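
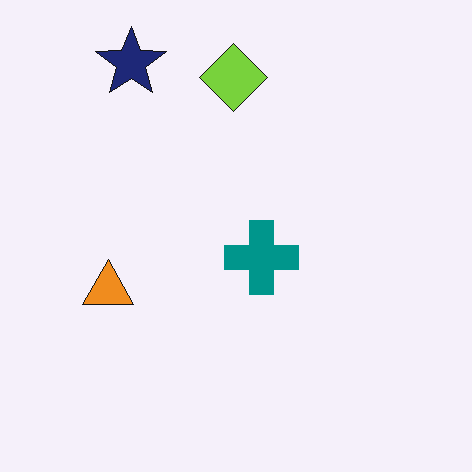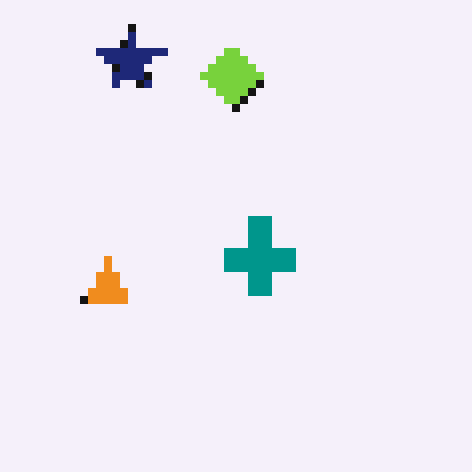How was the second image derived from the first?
This is the original image moderately pixelated.

Shapes are reduced to large square blocks; fine edges and outlines are lost — a downscale-then-upscale (mosaic) effect.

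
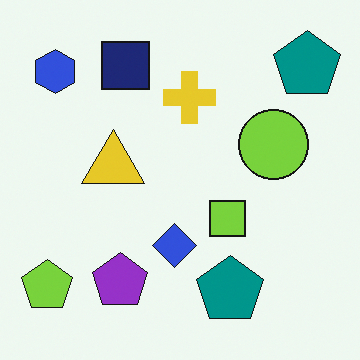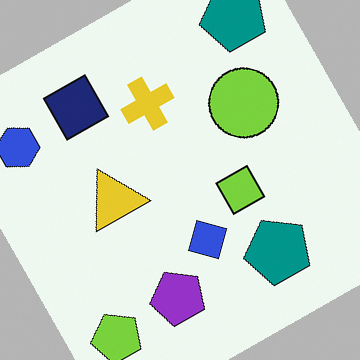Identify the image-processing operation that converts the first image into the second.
It was rotated counter-clockwise by a clearly visible amount.

Every shape is tilted by the same angle and the image corners show triangular fill wedges — a whole-image rotation by a non-right angle.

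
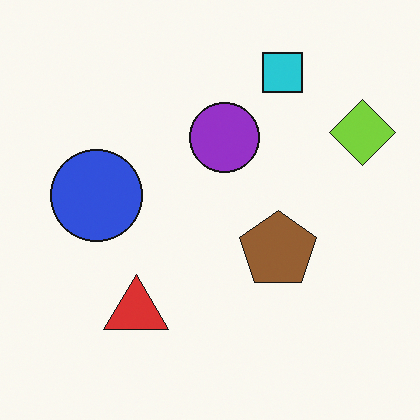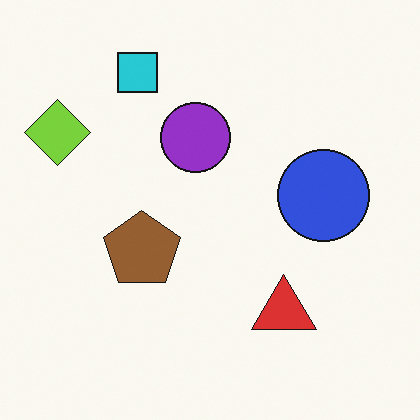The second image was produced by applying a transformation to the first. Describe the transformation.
The second image is the first flipped horizontally (left ↔ right).

The lime diamond is in the top-right of the first image and the top-left of the second — shapes on opposite sides of the vertical midline have swapped in a mirror flip.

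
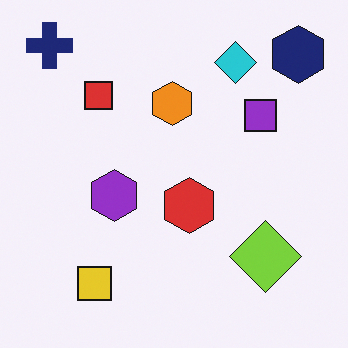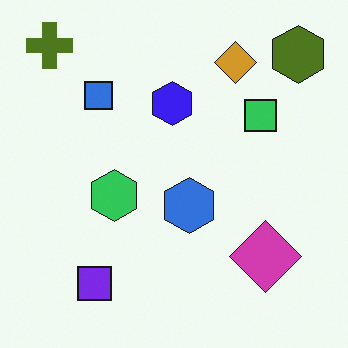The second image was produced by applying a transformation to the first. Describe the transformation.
Hue-shifted by a large amount.

Every shape's color has rotated by the same amount around the hue wheel — a uniform hue shift.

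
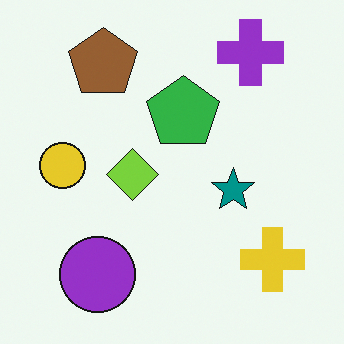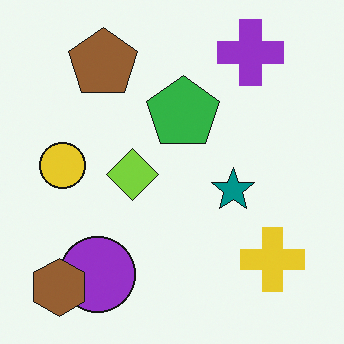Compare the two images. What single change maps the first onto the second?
This is the original image overlaid with an additional brown hexagon.

A brown hexagon appears in the second image that is absent from the first.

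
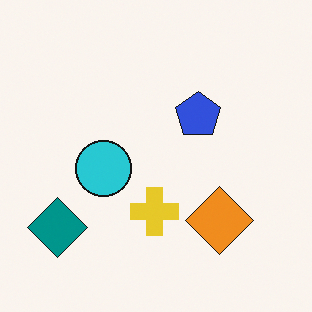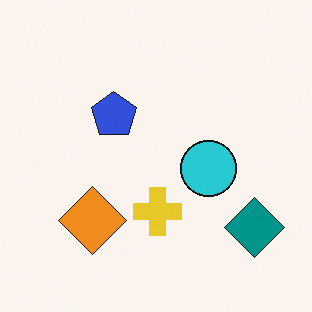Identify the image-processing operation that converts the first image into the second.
This is the original image flipped horizontally (left ↔ right).

The teal diamond is in the bottom-left of the first image and the bottom-right of the second — shapes on opposite sides of the vertical midline have swapped in a mirror flip.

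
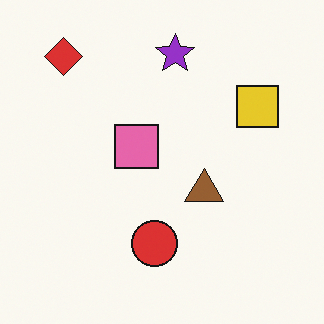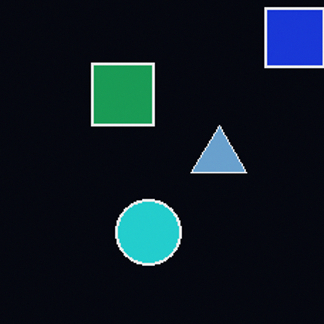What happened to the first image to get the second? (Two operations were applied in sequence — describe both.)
The transformation is: color-inverted (negative), then cropped to a modestly smaller region and rescaled.

The light background has become dark and every shape's color is its complement — a photographic negative. The visible shapes are larger and the field of view is narrower; shapes near the original edges may be partly or wholly outside the frame — a crop-and-rescale.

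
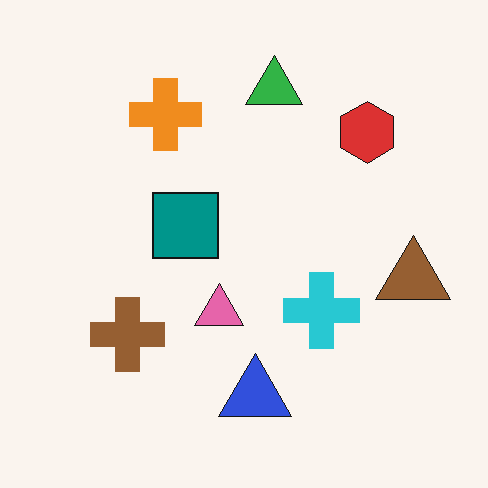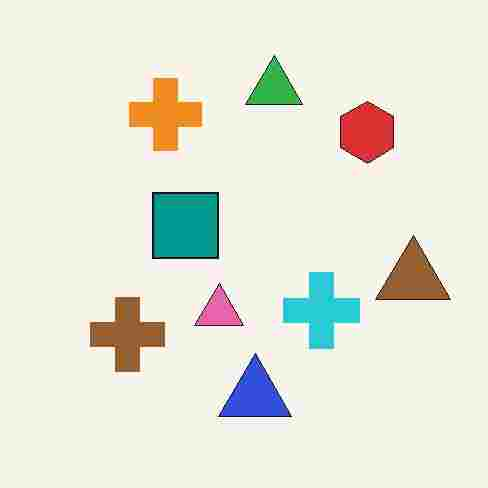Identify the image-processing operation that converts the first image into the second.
The second image is the first heavily JPEG-compressed with obvious blocking artifacts.

Blocky 8×8 compression artifacts appear around shape edges and the flat background shows ringing — characteristic JPEG degradation.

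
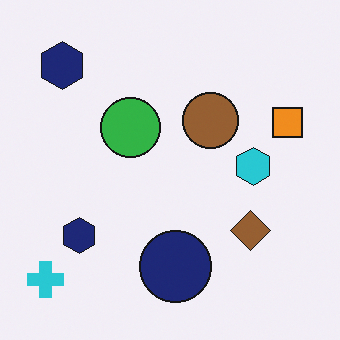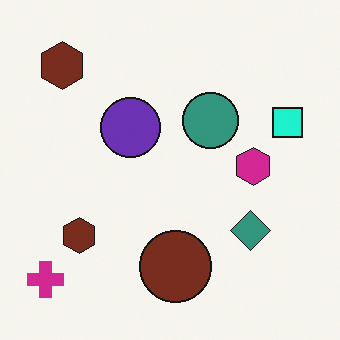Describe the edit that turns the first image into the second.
The second image is the first hue-shifted noticeably.

Every shape's color has rotated by the same amount around the hue wheel — a uniform hue shift.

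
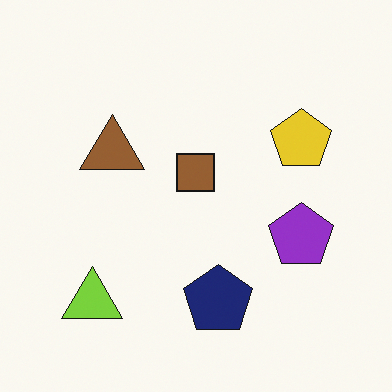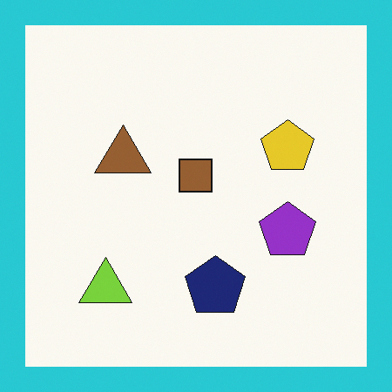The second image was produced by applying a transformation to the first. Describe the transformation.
It was framed with a cyan border.

A solid cyan frame runs around the edge of the second image, with the content slightly shrunk inside it.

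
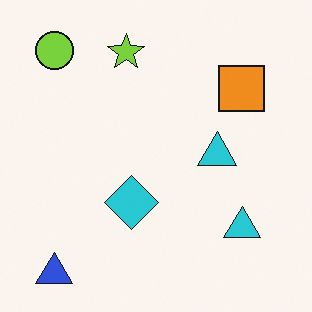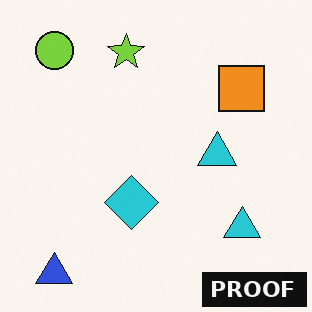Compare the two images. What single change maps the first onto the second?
This is the original image watermarked with the text "PROOF" in the lower-right corner.

A dark label reading "PROOF" appears in the lower-right corner.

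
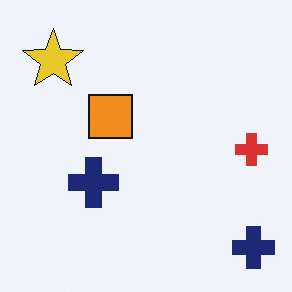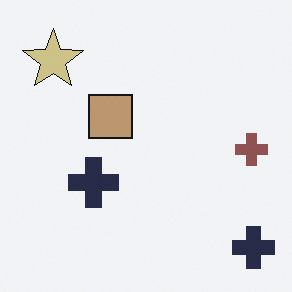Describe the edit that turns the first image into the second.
The second image is the first heavily desaturated.

All colors are more muted and greyish — a global saturation change.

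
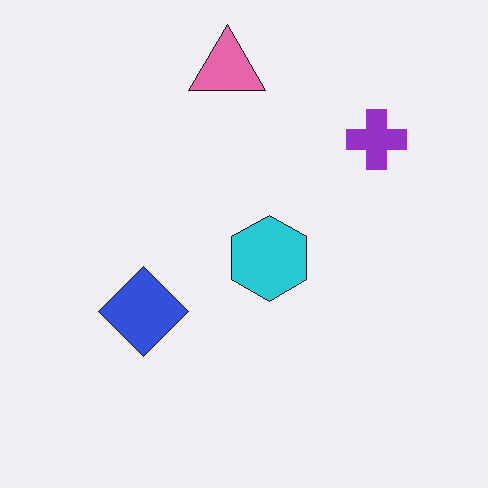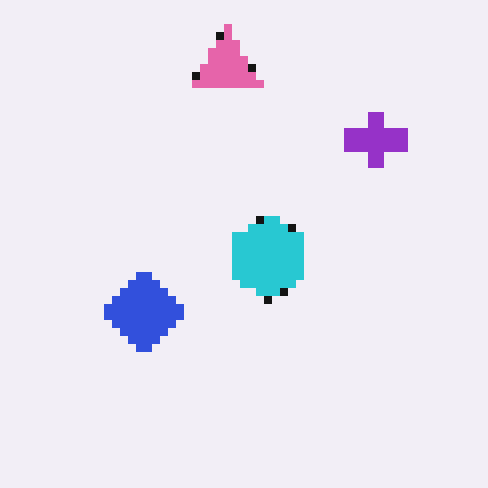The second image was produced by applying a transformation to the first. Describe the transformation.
This is the original image moderately pixelated.

Shapes are reduced to large square blocks; fine edges and outlines are lost — a downscale-then-upscale (mosaic) effect.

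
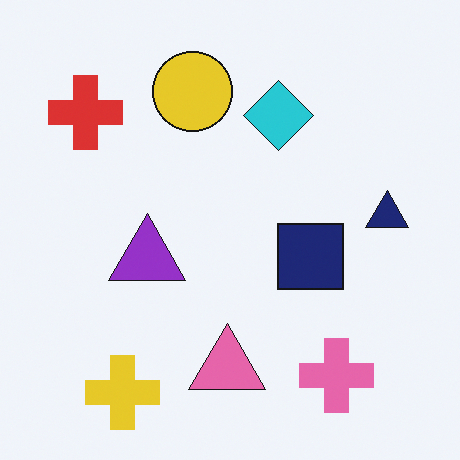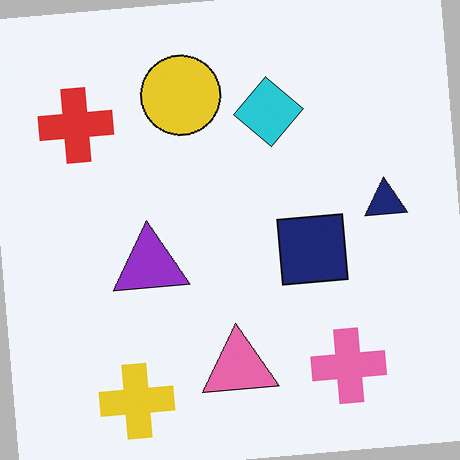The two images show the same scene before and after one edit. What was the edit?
The transformation is: rotated counter-clockwise by a few degrees.

Every shape is tilted by the same angle and the image corners show triangular fill wedges — a whole-image rotation by a non-right angle.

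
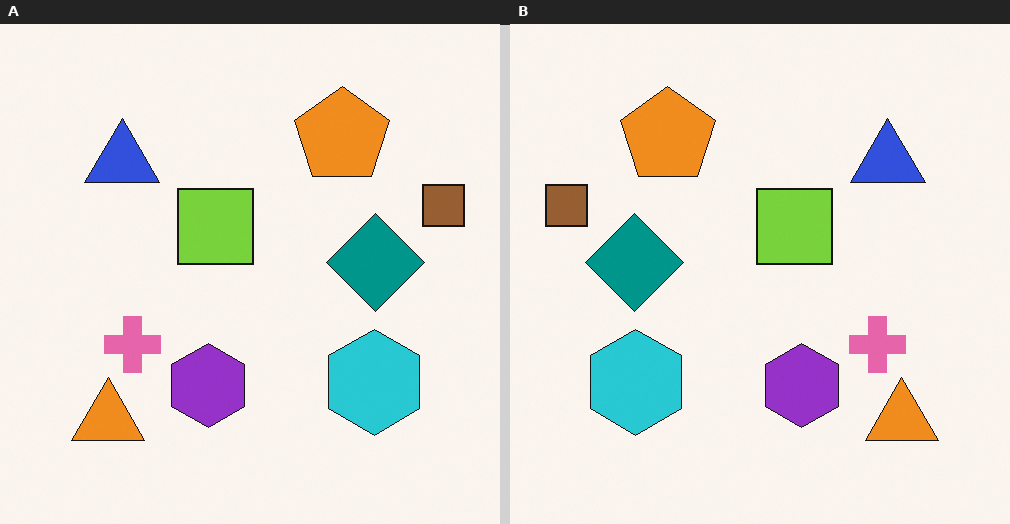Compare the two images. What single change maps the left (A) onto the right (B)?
Flipped horizontally (left ↔ right).

The brown square is in the right of the left (A) image and the left of the right (B) — shapes on opposite sides of the vertical midline have swapped in a mirror flip.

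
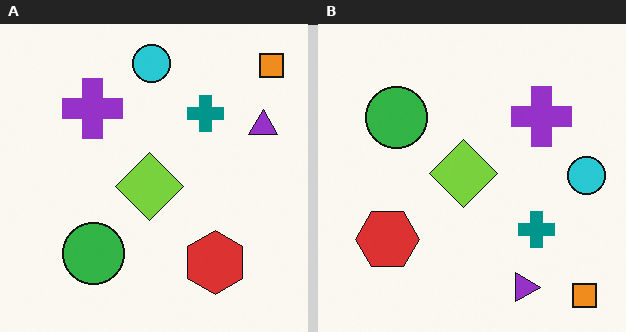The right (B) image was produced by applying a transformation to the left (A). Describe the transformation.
It was rotated 90° clockwise.

The orange square sits in the top-right of the left (A) image and the bottom-right of the right (B) — consistent with a whole-image 90° clockwise rotation.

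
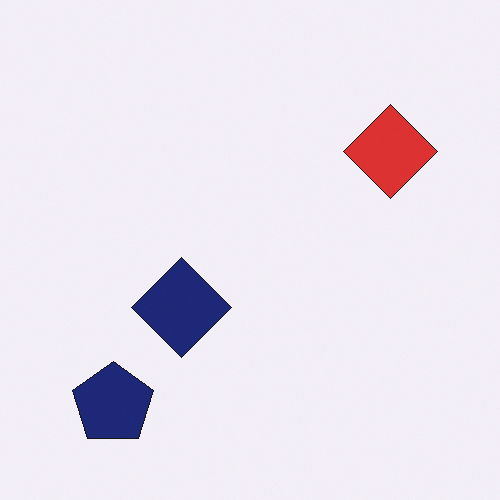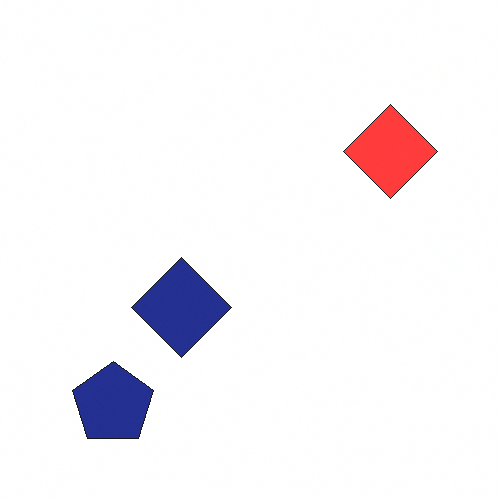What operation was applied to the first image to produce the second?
This is the original image brightened a little.

Every pixel — background and shapes alike — is uniformly brightened.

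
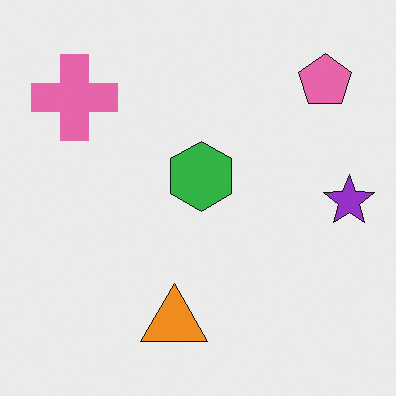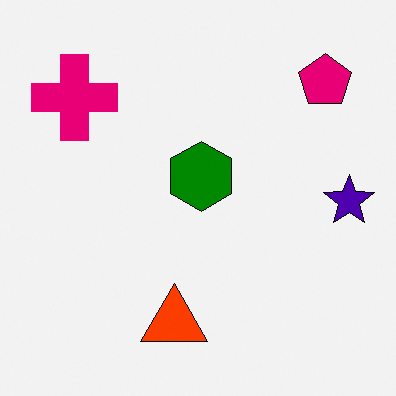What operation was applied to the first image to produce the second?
This is the original image boosted in contrast.

Tones are pushed away from mid-grey across the whole image — a global contrast change.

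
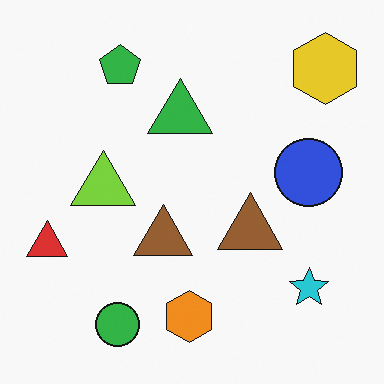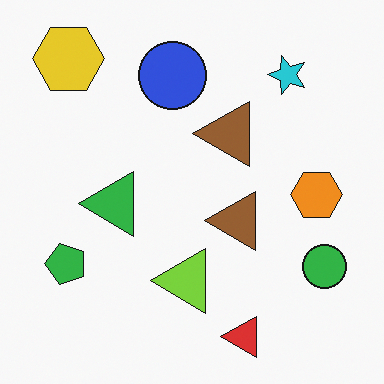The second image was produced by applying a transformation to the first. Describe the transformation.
This is the original image rotated 90° counter-clockwise.

The yellow hexagon sits in the top-right of the first image and the top-left of the second — consistent with a whole-image 90° counter-clockwise rotation.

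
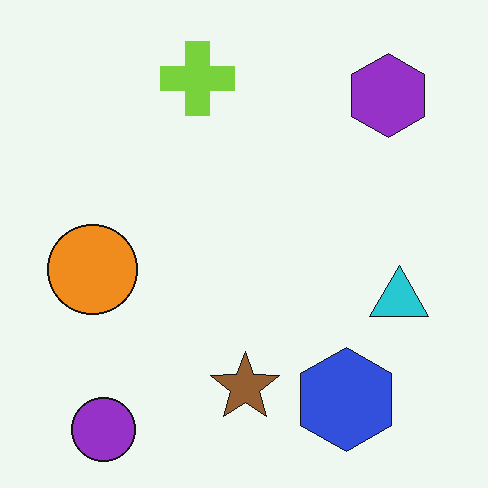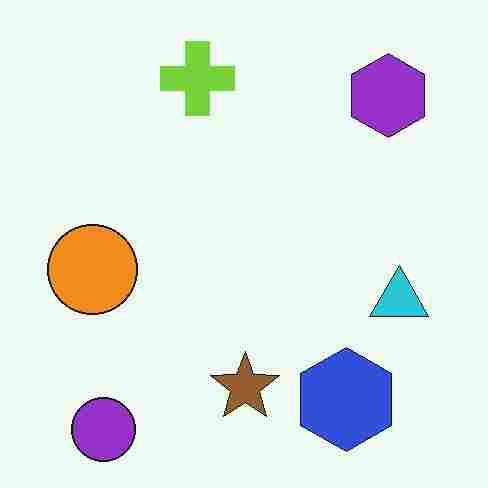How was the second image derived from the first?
The second image is the first heavily JPEG-compressed with obvious blocking artifacts.

Blocky 8×8 compression artifacts appear around shape edges and the flat background shows ringing — characteristic JPEG degradation.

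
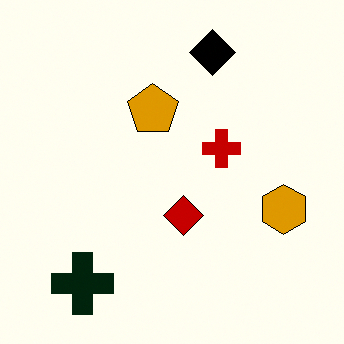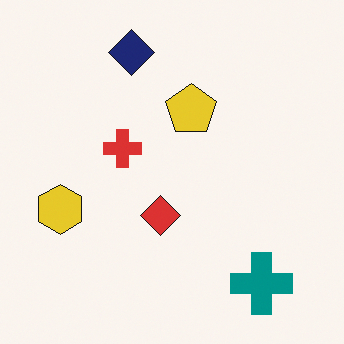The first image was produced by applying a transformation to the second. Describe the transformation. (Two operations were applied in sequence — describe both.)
The image was flipped horizontally (left ↔ right), then given much higher contrast.

The yellow hexagon is in the left of the second image and the right of the first — shapes on opposite sides of the vertical midline have swapped in a mirror flip. Tones are pushed away from mid-grey across the whole image — a global contrast change.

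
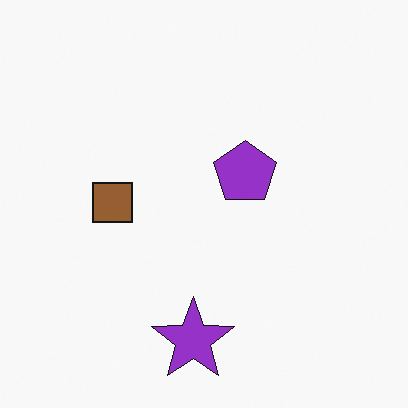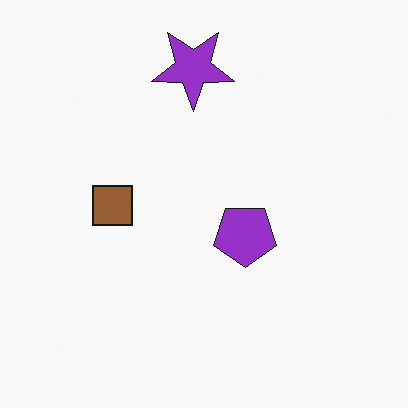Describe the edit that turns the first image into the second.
It was flipped vertically (top ↔ bottom).

The purple star is in the bottom of the first image and the top of the second — shapes on opposite sides of the horizontal midline have swapped in a mirror flip.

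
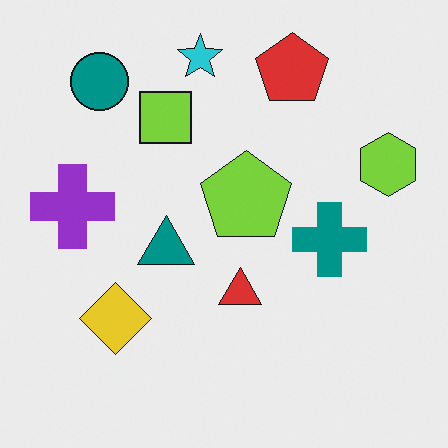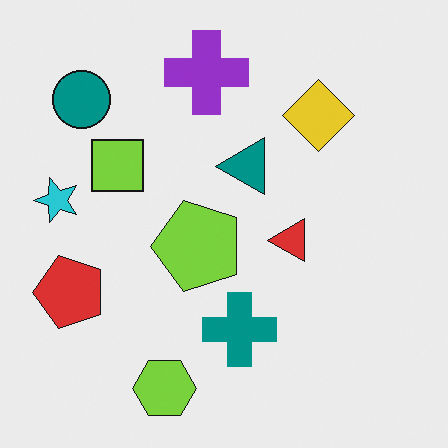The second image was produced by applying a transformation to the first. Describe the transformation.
The transformation is: transposed (reflected across the top-left ↔ bottom-right diagonal).

Shapes have swapped their row and column positions — what was in the top-right is now in the bottom-left — a diagonal reflection.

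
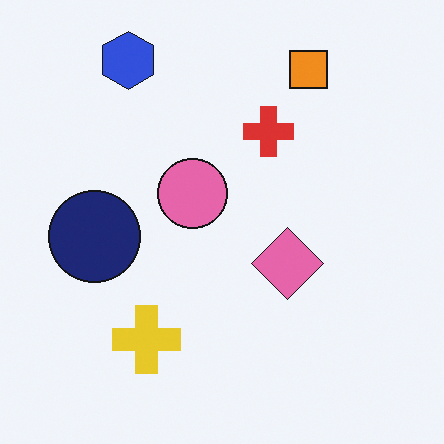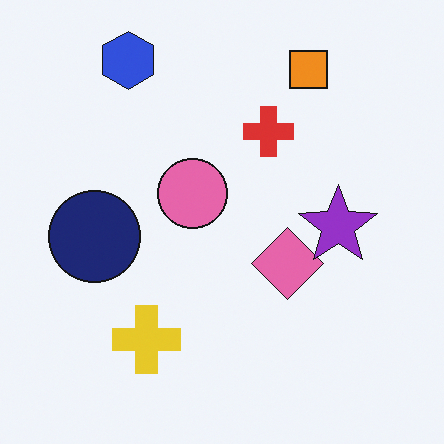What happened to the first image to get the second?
The second image is the first overlaid with an additional purple star.

A purple star appears in the second image that is absent from the first.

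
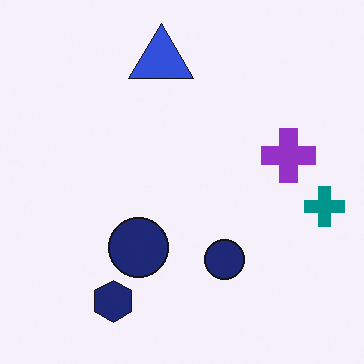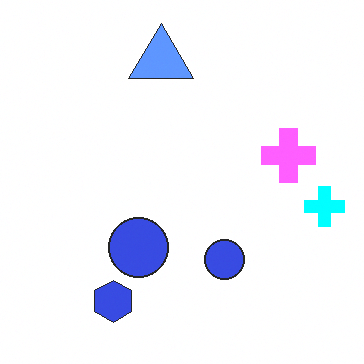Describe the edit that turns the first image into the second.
The second image is the first noticeably brightened.

Every pixel — background and shapes alike — is uniformly brightened.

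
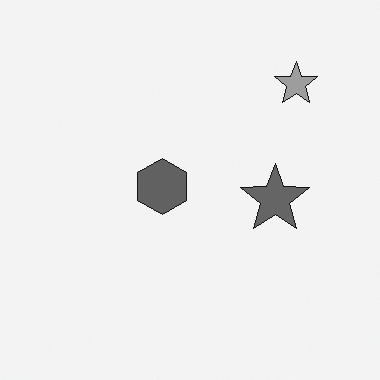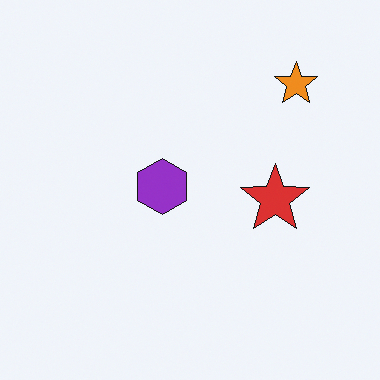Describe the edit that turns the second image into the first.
The first image is the second converted to grayscale.

All color is removed — every shape is now a shade of grey.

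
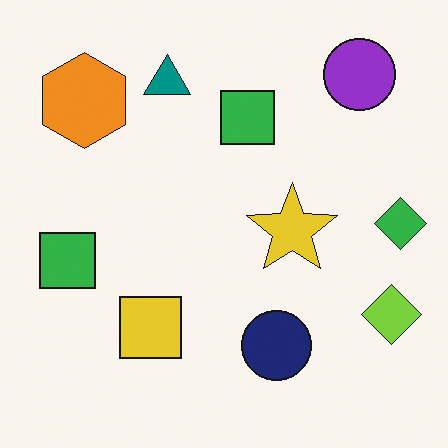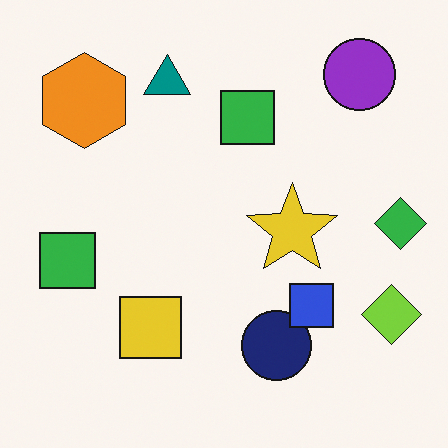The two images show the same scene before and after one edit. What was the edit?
The transformation is: overlaid with an additional blue square.

A blue square appears in the second image that is absent from the first.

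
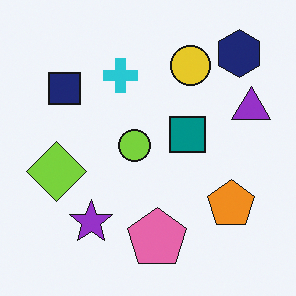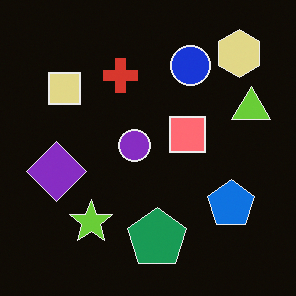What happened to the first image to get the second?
Color-inverted (negative).

The light background has become dark and every shape's color is its complement — a photographic negative.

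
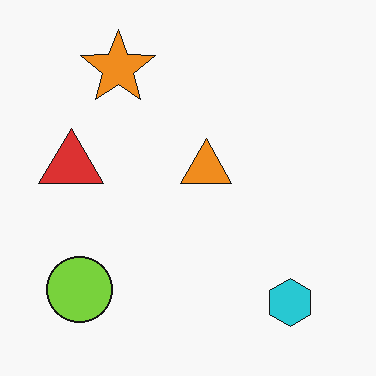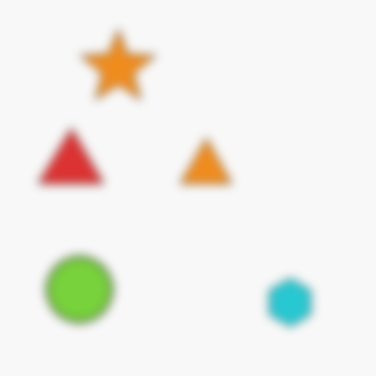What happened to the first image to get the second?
The second image is the first noticeably gaussian-blurred.

Shape edges and outlines are uniformly softened across the whole image.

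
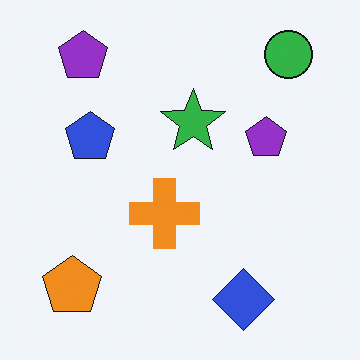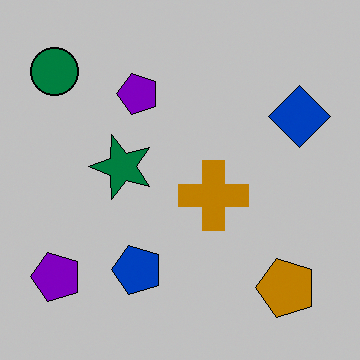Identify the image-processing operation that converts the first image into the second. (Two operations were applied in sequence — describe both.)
This is the original image rotated 90° counter-clockwise, then heavily posterized to just a handful of flat colors.

The green circle sits in the top-right of the first image and the top-left of the second — consistent with a whole-image 90° counter-clockwise rotation. Each flat color has snapped to a coarser quantized level — most visibly, the near-white background has dropped to a flat grey.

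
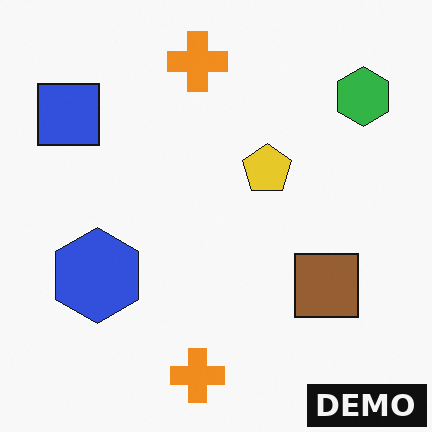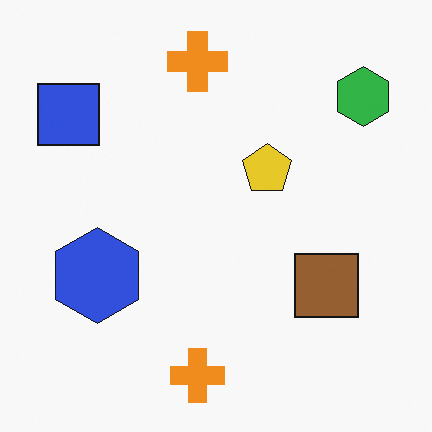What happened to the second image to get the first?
The transformation is: watermarked with the text "DEMO" in the lower-right corner.

A dark label reading "DEMO" appears in the lower-right corner.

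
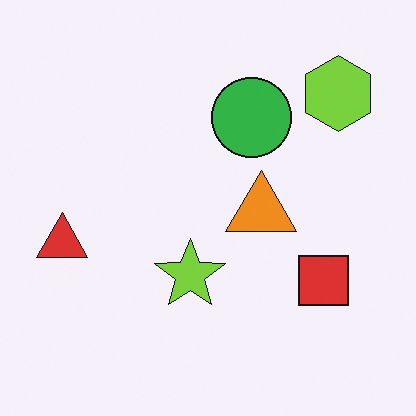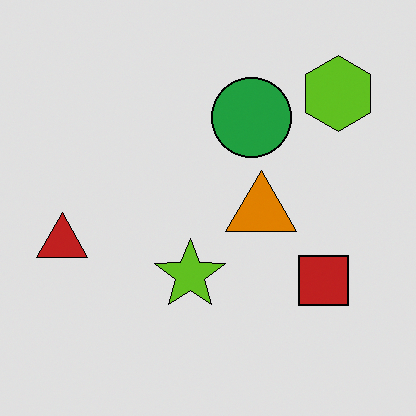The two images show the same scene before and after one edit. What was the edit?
The second image is the first posterized to a reduced palette.

Each flat color has snapped to a coarser quantized level — most visibly, the near-white background has dropped to a flat grey.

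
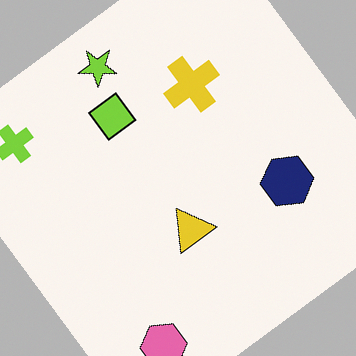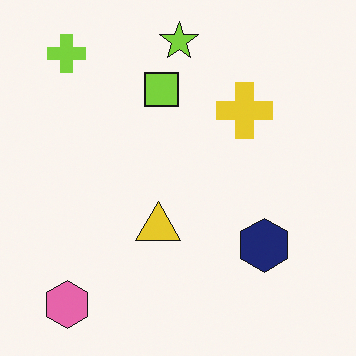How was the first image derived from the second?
Rotated counter-clockwise by a large amount — several tens of degrees.

Every shape is tilted by the same angle and the image corners show triangular fill wedges — a whole-image rotation by a non-right angle.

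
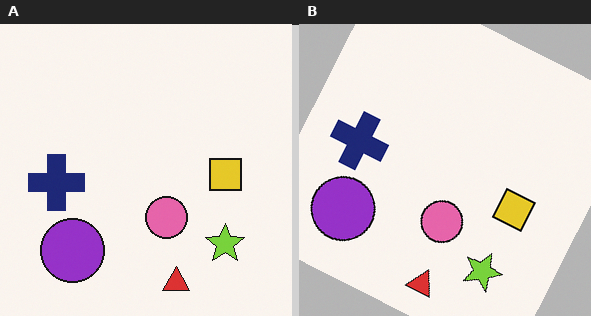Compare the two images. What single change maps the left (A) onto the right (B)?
The transformation is: rotated clockwise by a moderate amount.

Every shape is tilted by the same angle and the image corners show triangular fill wedges — a whole-image rotation by a non-right angle.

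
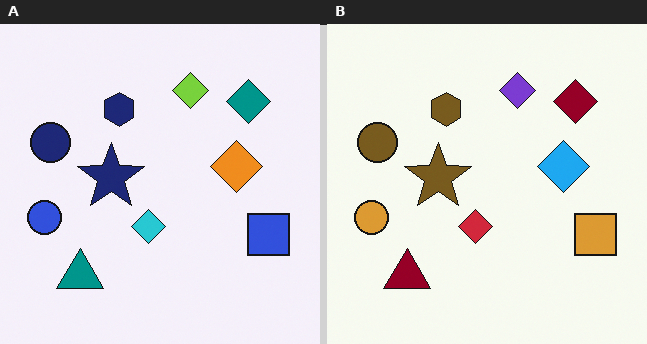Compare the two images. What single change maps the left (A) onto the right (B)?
The image was hue-shifted by a large amount.

Every shape's color has rotated by the same amount around the hue wheel — a uniform hue shift.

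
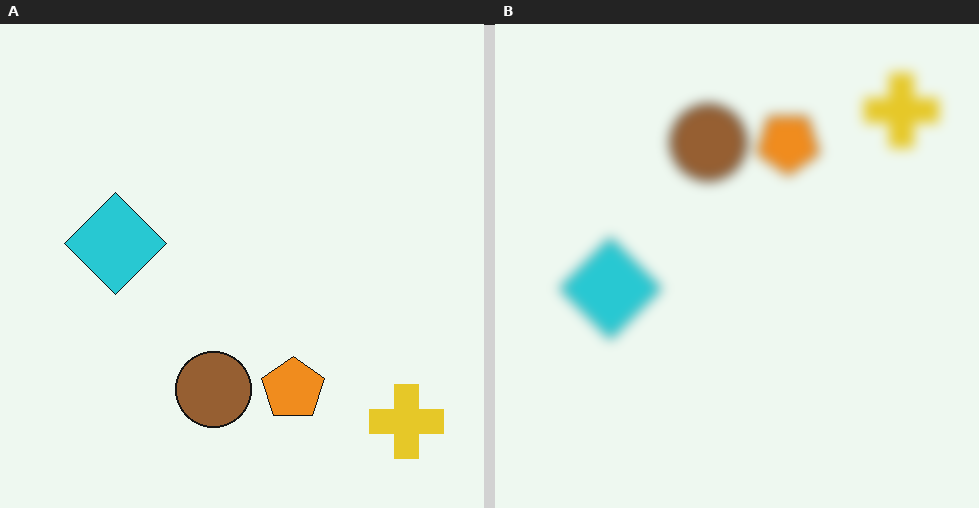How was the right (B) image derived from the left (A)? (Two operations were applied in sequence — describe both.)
The right (B) image is the left (A) flipped vertically (top ↔ bottom), then strongly gaussian-blurred.

The yellow cross is in the bottom-right of the left (A) image and the top-right of the right (B) — shapes on opposite sides of the horizontal midline have swapped in a mirror flip. Shape edges and outlines are uniformly softened across the whole image.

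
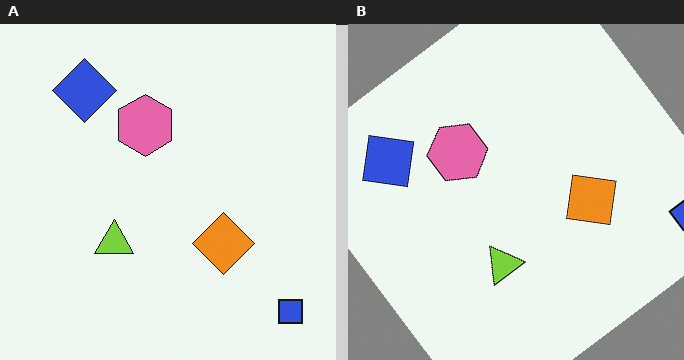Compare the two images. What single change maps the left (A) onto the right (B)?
The image was rotated counter-clockwise by a large amount — several tens of degrees.

Every shape is tilted by the same angle and the image corners show triangular fill wedges — a whole-image rotation by a non-right angle.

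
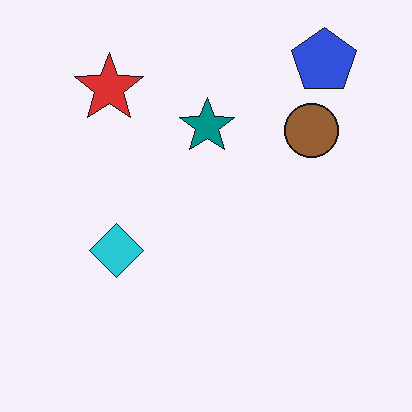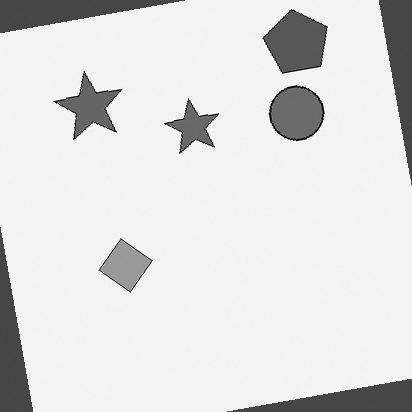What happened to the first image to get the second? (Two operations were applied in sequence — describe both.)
It was converted to grayscale, then rotated counter-clockwise by a few degrees.

All color is removed — every shape is now a shade of grey. Every shape is tilted by the same angle and the image corners show triangular fill wedges — a whole-image rotation by a non-right angle.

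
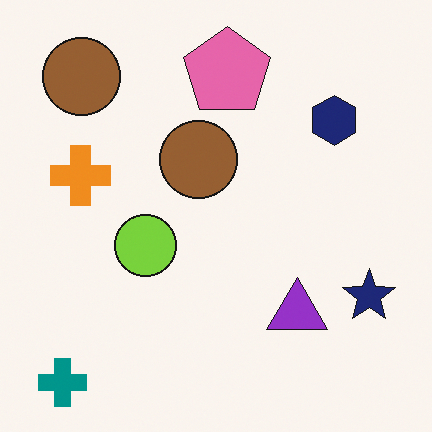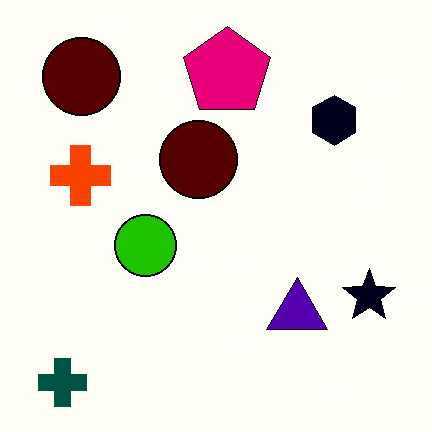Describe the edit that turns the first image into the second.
Given much higher contrast.

Tones are pushed away from mid-grey across the whole image — a global contrast change.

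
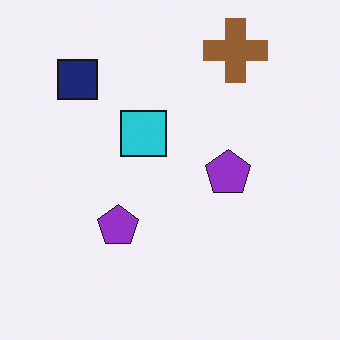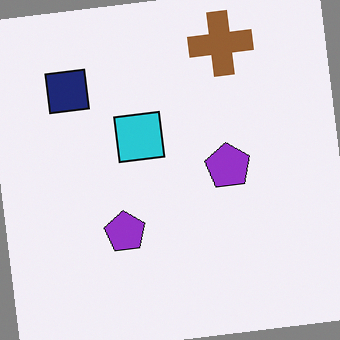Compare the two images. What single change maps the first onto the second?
The image was rotated counter-clockwise by a small amount.

Every shape is tilted by the same angle and the image corners show triangular fill wedges — a whole-image rotation by a non-right angle.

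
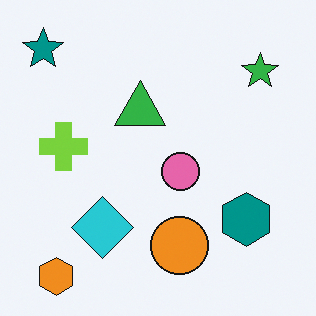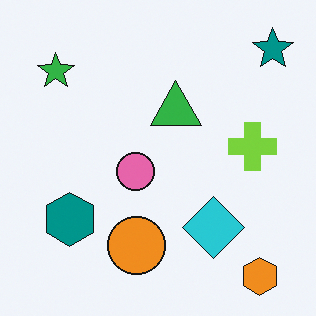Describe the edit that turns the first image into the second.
The image was flipped horizontally (left ↔ right).

The teal star is in the top-left of the first image and the top-right of the second — shapes on opposite sides of the vertical midline have swapped in a mirror flip.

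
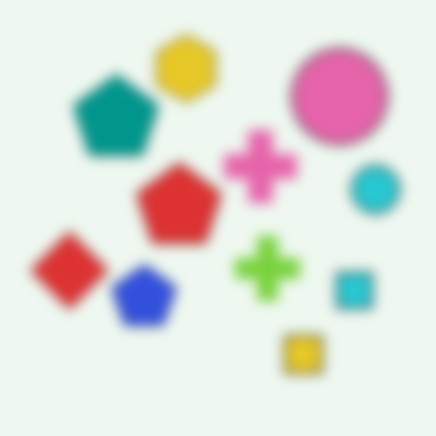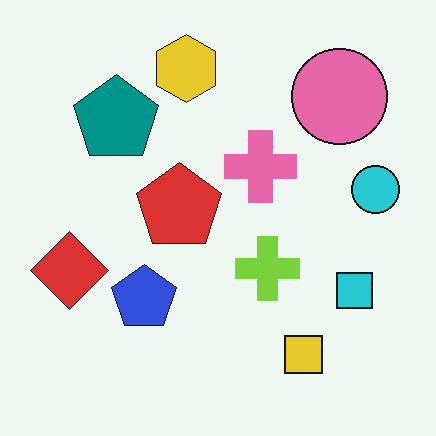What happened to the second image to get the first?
It was heavily blurred.

Shape edges and outlines are uniformly softened across the whole image.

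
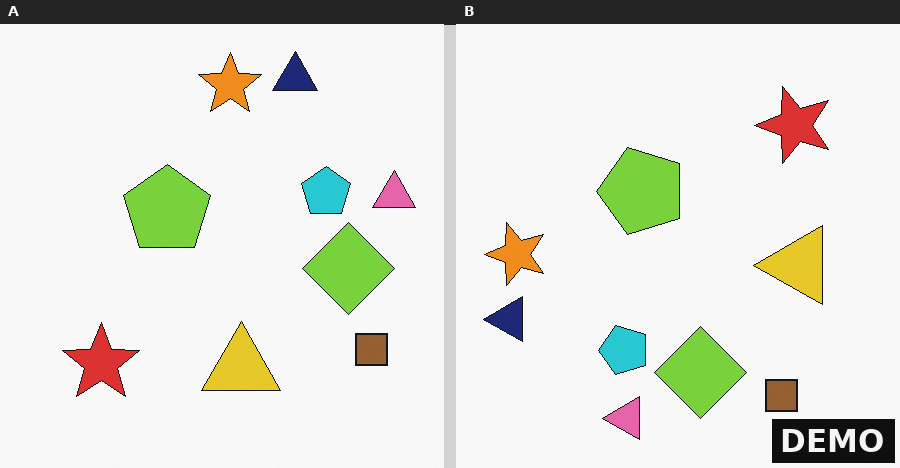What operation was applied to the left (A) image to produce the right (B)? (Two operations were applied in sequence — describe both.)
The right (B) image is the left (A) transposed (reflected across the top-left ↔ bottom-right diagonal), then watermarked with the text "DEMO" in the lower-right corner.

Shapes have swapped their row and column positions — what was in the top-right is now in the bottom-left — a diagonal reflection. A dark label reading "DEMO" appears in the lower-right corner.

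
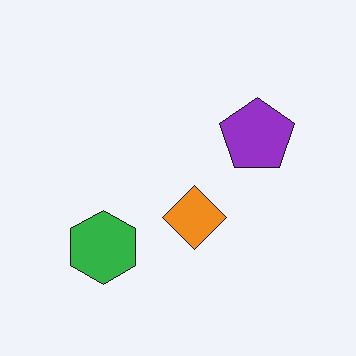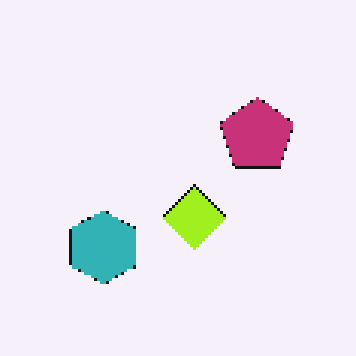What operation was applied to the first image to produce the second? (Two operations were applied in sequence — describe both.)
The second image is the first hue-shifted slightly, then lightly pixelated (a mild mosaic effect).

Every shape's color has rotated by the same amount around the hue wheel — a uniform hue shift. Shapes are reduced to large square blocks; fine edges and outlines are lost — a downscale-then-upscale (mosaic) effect.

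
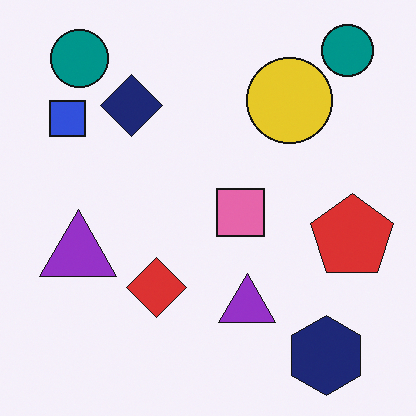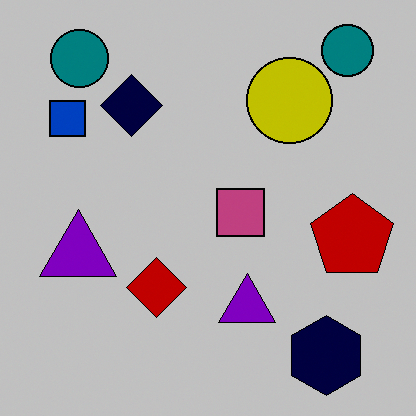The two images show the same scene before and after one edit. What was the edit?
The transformation is: heavily posterized to just a handful of flat colors.

Each flat color has snapped to a coarser quantized level — most visibly, the near-white background has dropped to a flat grey.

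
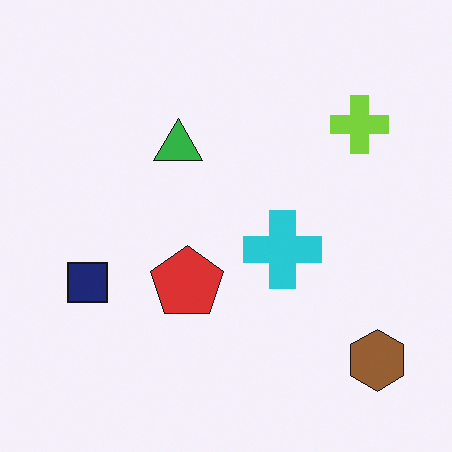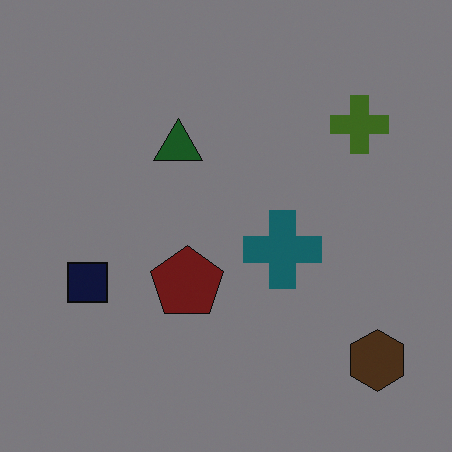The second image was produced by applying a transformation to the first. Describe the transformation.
The image was noticeably darkened.

Every pixel — background and shapes alike — is uniformly darkened.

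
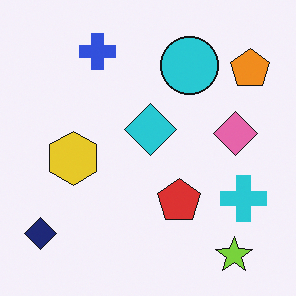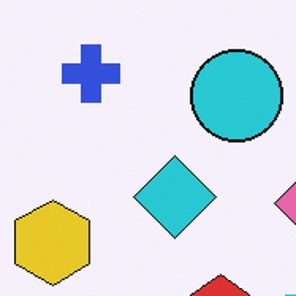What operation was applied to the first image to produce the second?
It was cropped to a modestly smaller region and rescaled.

The visible shapes are larger and the field of view is narrower; shapes near the original edges may be partly or wholly outside the frame — a crop-and-rescale.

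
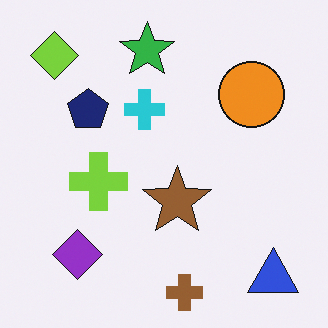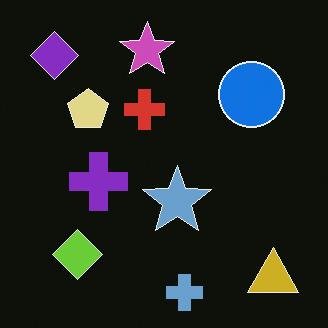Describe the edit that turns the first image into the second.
It was color-inverted (negative).

The light background has become dark and every shape's color is its complement — a photographic negative.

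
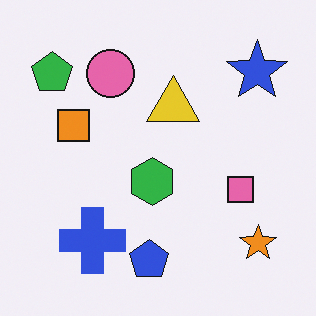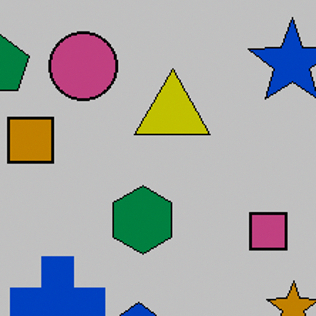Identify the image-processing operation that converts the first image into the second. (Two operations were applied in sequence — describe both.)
This is the original image aggressively posterized, then cropped to a modestly smaller region and rescaled.

Each flat color has snapped to a coarser quantized level — most visibly, the near-white background has dropped to a flat grey. The visible shapes are larger and the field of view is narrower; shapes near the original edges may be partly or wholly outside the frame — a crop-and-rescale.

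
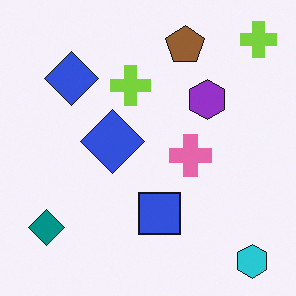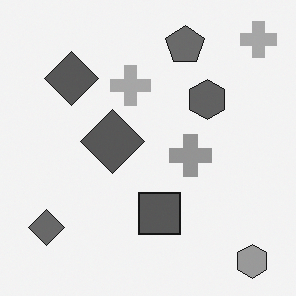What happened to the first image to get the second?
It was converted to grayscale.

All color is removed — every shape is now a shade of grey.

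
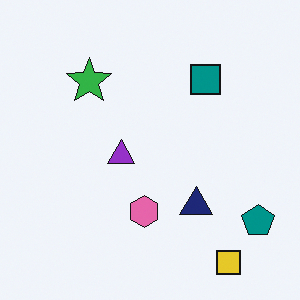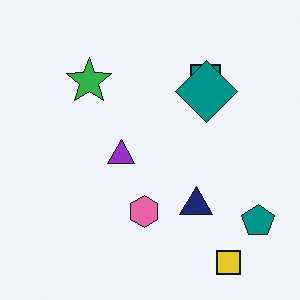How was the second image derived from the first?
The second image is the first overlaid with an additional teal diamond.

A teal diamond appears in the second image that is absent from the first.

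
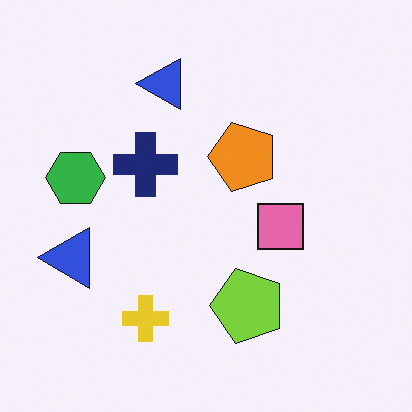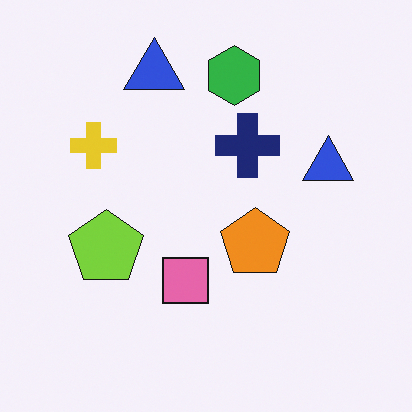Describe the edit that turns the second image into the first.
The image was rotated 90° counter-clockwise.

The green hexagon sits in the top of the second image and the left of the first — consistent with a whole-image 90° counter-clockwise rotation.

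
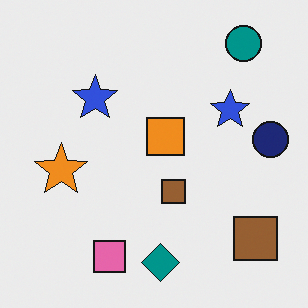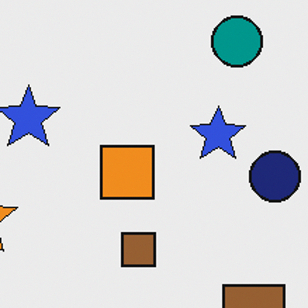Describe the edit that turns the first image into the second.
The transformation is: cropped slightly and scaled back up.

The visible shapes are larger and the field of view is narrower; shapes near the original edges may be partly or wholly outside the frame — a crop-and-rescale.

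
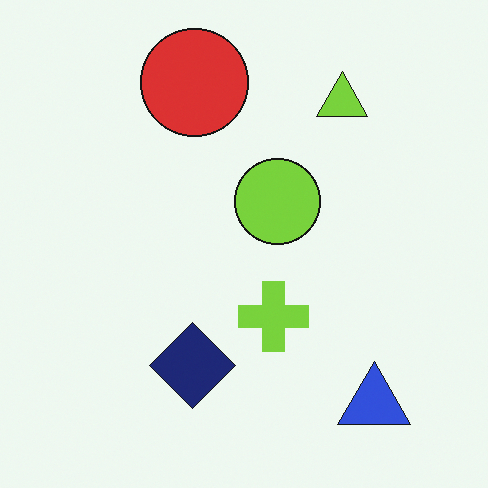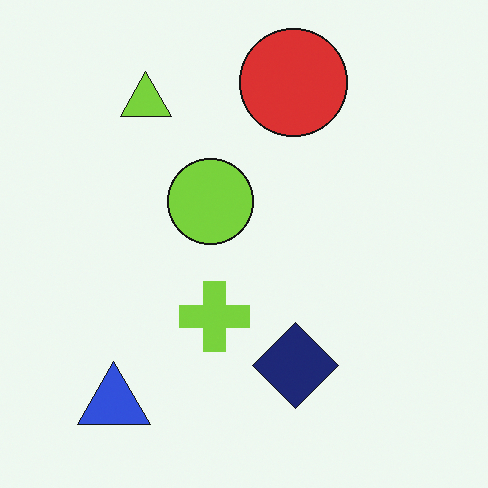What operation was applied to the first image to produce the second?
This is the original image flipped horizontally (left ↔ right).

The blue triangle is in the bottom-right of the first image and the bottom-left of the second — shapes on opposite sides of the vertical midline have swapped in a mirror flip.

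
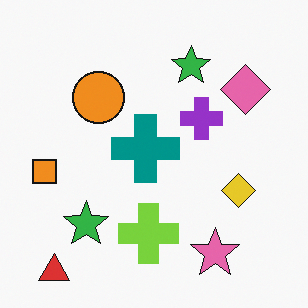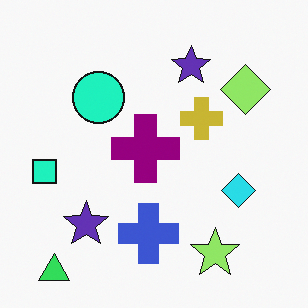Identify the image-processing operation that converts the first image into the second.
The image was hue-shifted through roughly a third of the color wheel.

Every shape's color has rotated by the same amount around the hue wheel — a uniform hue shift.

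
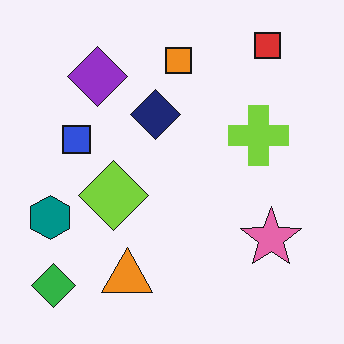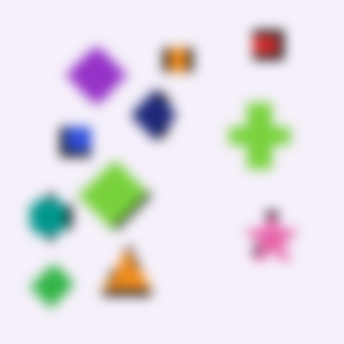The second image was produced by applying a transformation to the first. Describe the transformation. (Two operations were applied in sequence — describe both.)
The second image is the first pixelated into visible square blocks, then heavily blurred.

Shapes are reduced to large square blocks; fine edges and outlines are lost — a downscale-then-upscale (mosaic) effect. Shape edges and outlines are uniformly softened across the whole image.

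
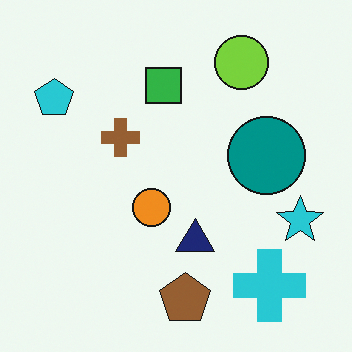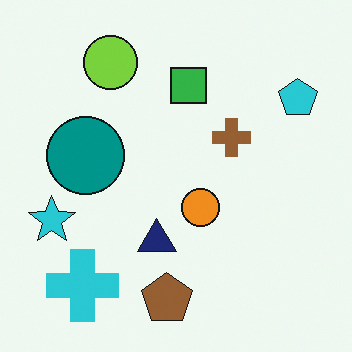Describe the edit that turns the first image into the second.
The image was flipped horizontally (left ↔ right).

The cyan star is in the right of the first image and the left of the second — shapes on opposite sides of the vertical midline have swapped in a mirror flip.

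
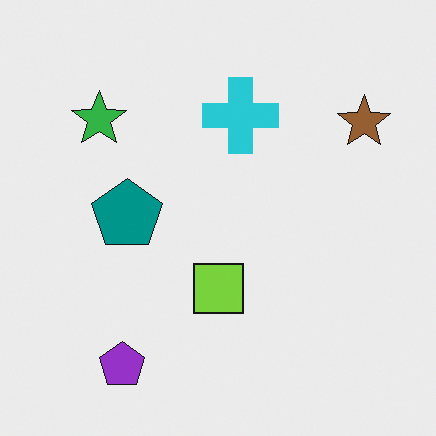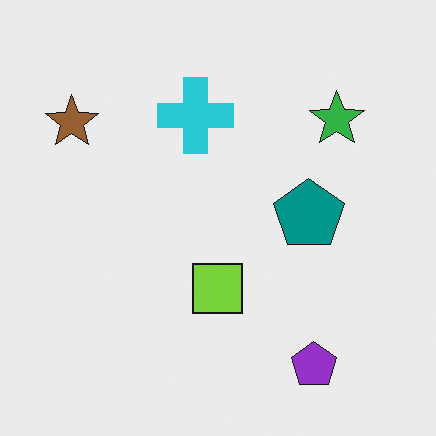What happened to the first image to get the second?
This is the original image flipped horizontally (left ↔ right).

The brown star is in the top-right of the first image and the top-left of the second — shapes on opposite sides of the vertical midline have swapped in a mirror flip.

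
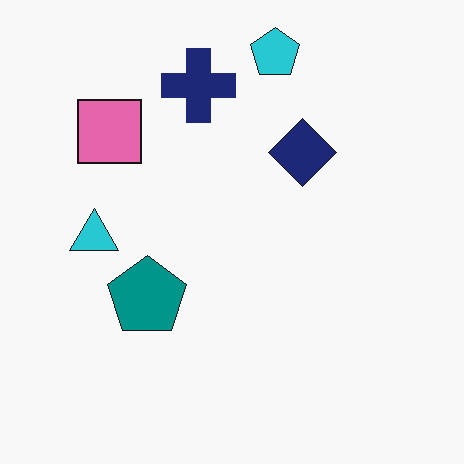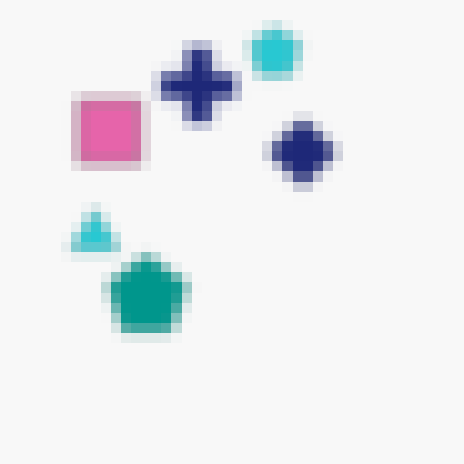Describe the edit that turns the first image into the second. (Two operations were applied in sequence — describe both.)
The transformation is: heavily blurred, then heavily pixelated into large blocks.

Shape edges and outlines are uniformly softened across the whole image. Shapes are reduced to large square blocks; fine edges and outlines are lost — a downscale-then-upscale (mosaic) effect.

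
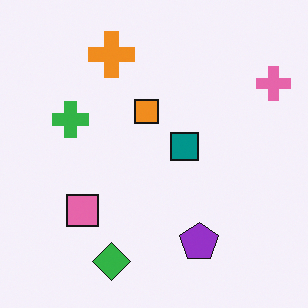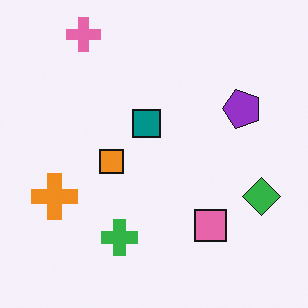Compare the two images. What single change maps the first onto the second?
The image was rotated 90° counter-clockwise.

The pink cross sits in the top-right of the first image and the top-left of the second — consistent with a whole-image 90° counter-clockwise rotation.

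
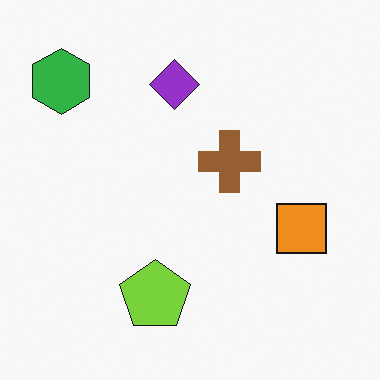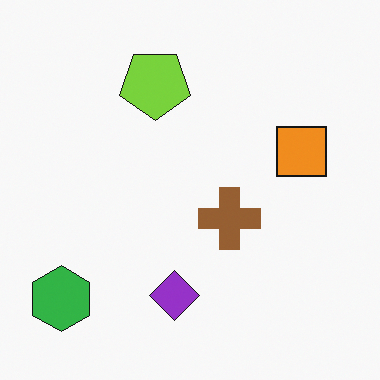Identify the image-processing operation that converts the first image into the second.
It was flipped vertically (top ↔ bottom).

The green hexagon is in the top-left of the first image and the bottom-left of the second — shapes on opposite sides of the horizontal midline have swapped in a mirror flip.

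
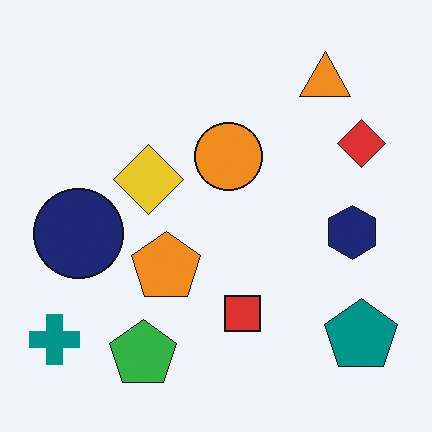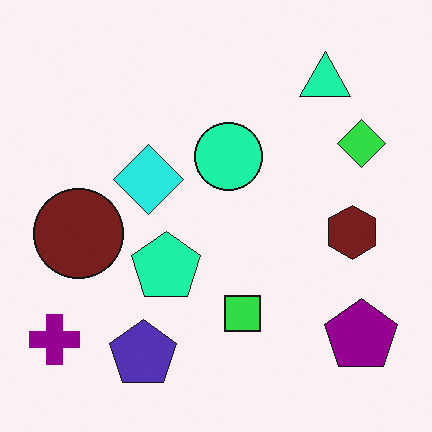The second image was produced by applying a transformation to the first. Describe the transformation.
The second image is the first hue-shifted through roughly a third of the color wheel.

Every shape's color has rotated by the same amount around the hue wheel — a uniform hue shift.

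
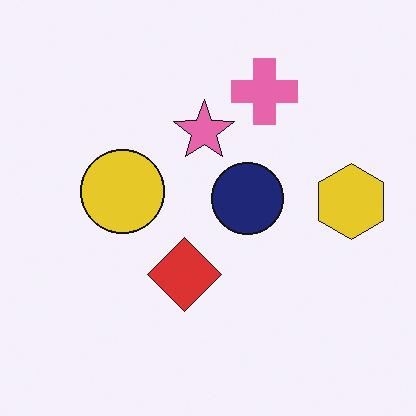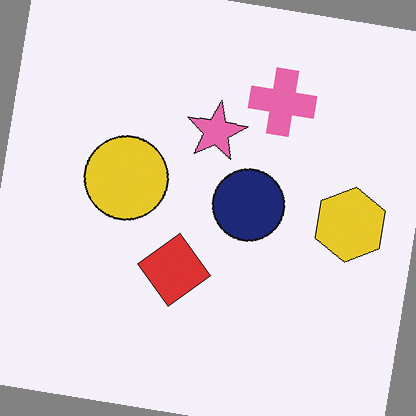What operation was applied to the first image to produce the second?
It was rotated clockwise by a small amount.

Every shape is tilted by the same angle and the image corners show triangular fill wedges — a whole-image rotation by a non-right angle.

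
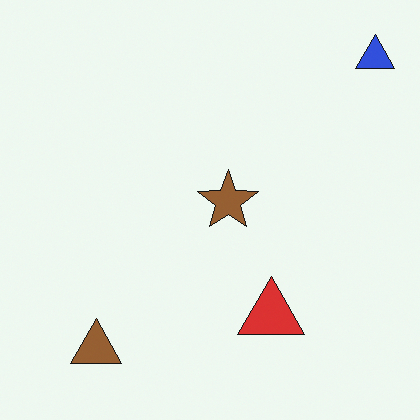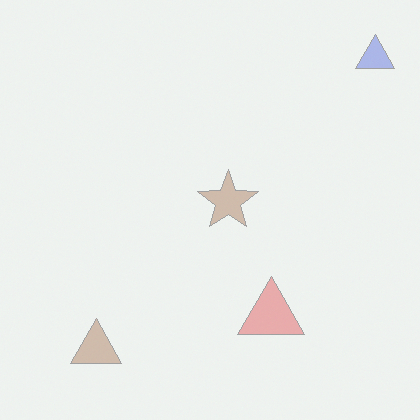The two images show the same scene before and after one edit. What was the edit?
This is the original image given much lower contrast.

Tones are pushed toward mid-grey across the whole image — a global contrast change.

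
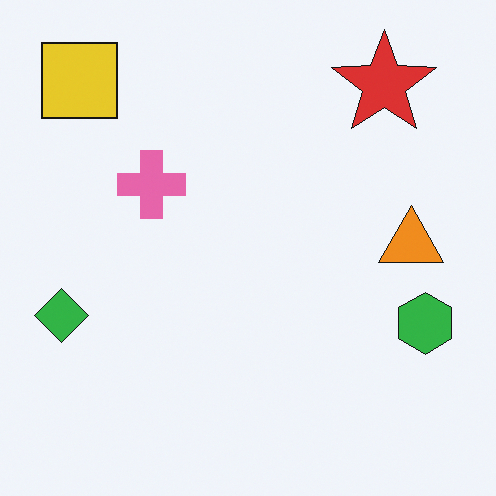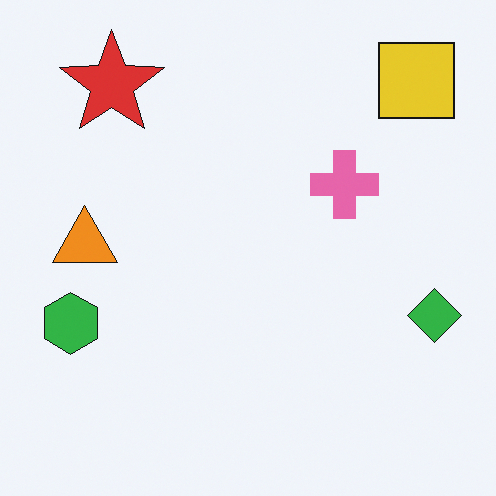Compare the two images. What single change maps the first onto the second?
The second image is the first flipped horizontally (left ↔ right).

The green diamond is in the left of the first image and the right of the second — shapes on opposite sides of the vertical midline have swapped in a mirror flip.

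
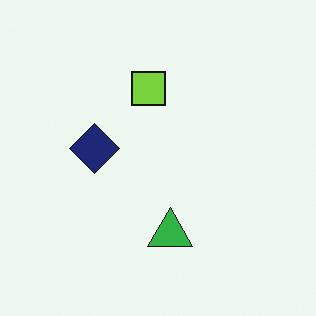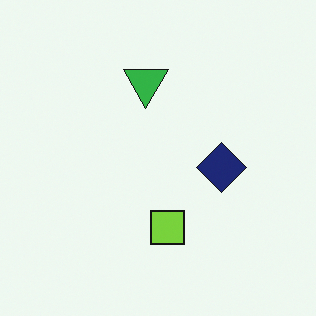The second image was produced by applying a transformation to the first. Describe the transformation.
It was rotated 180°.

The green triangle sits in the bottom of the first image and the top of the second — consistent with a whole-image 180° rotation.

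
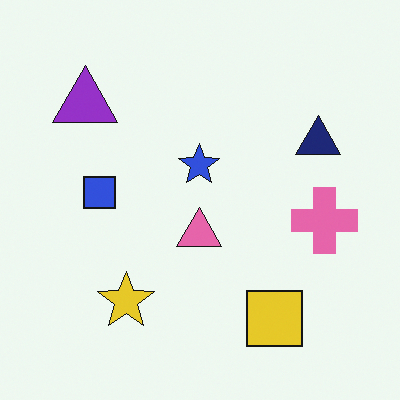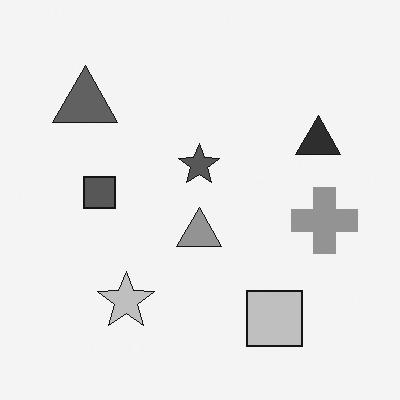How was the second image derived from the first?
Converted to grayscale.

All color is removed — every shape is now a shade of grey.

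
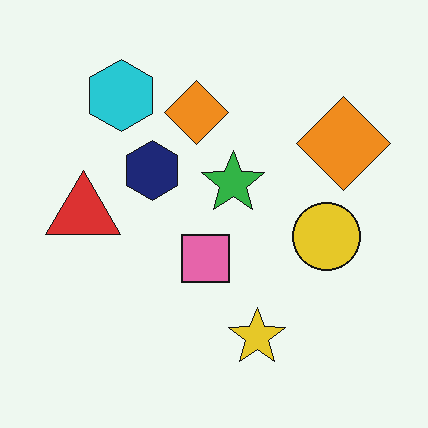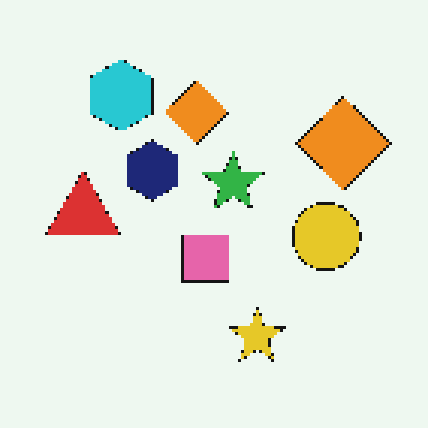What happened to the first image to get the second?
The image was lightly pixelated (a mild mosaic effect).

Shapes are reduced to large square blocks; fine edges and outlines are lost — a downscale-then-upscale (mosaic) effect.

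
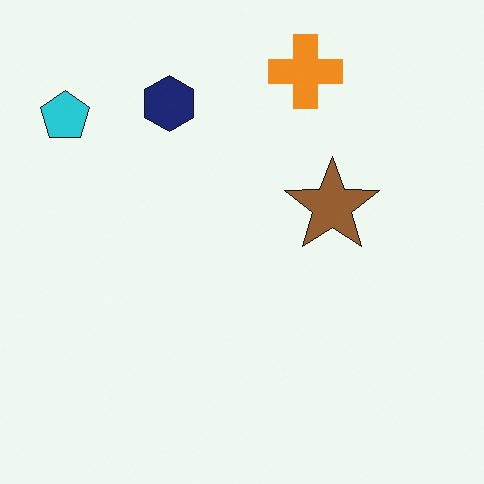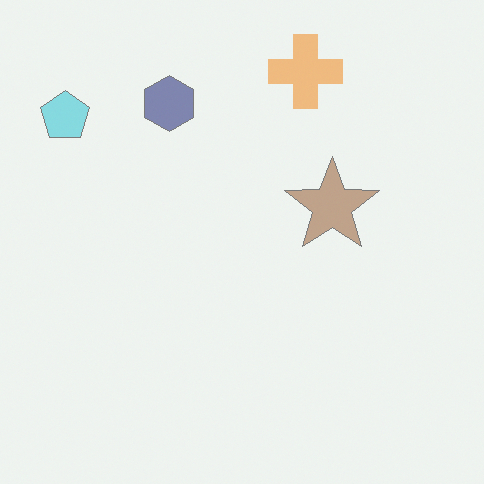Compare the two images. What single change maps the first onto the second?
The image was given much lower contrast.

Tones are pushed toward mid-grey across the whole image — a global contrast change.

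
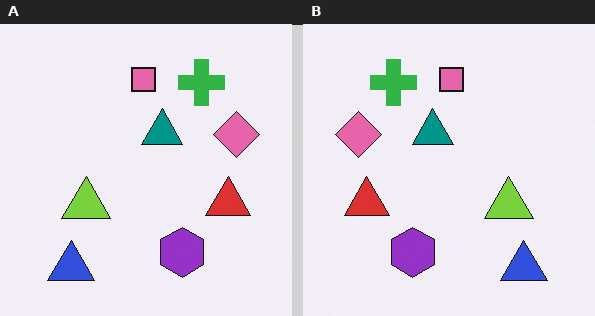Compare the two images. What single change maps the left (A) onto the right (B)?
It was flipped horizontally (left ↔ right).

The pink diamond is in the right of the left (A) image and the left of the right (B) — shapes on opposite sides of the vertical midline have swapped in a mirror flip.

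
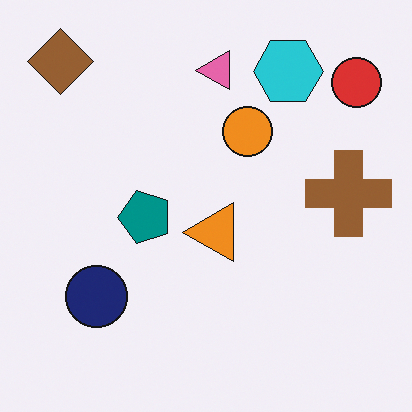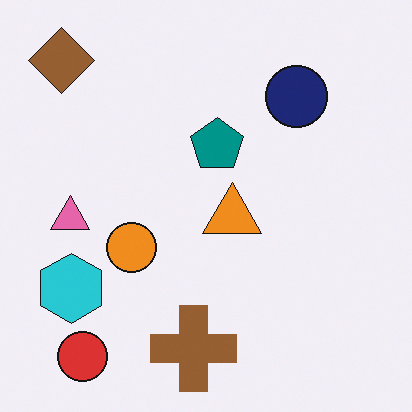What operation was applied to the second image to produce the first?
Transposed (reflected across the top-left ↔ bottom-right diagonal).

Shapes have swapped their row and column positions — what was in the top-right is now in the bottom-left — a diagonal reflection.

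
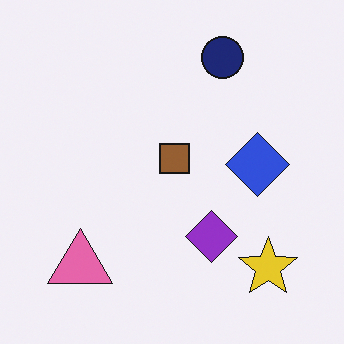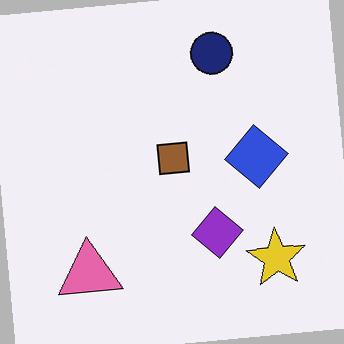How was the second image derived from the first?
The transformation is: rotated counter-clockwise by a few degrees.

Every shape is tilted by the same angle and the image corners show triangular fill wedges — a whole-image rotation by a non-right angle.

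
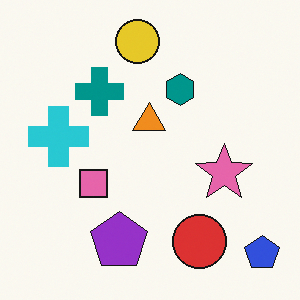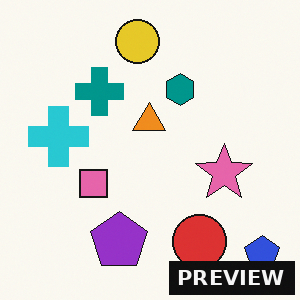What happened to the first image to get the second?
Watermarked with the text "PREVIEW" in the lower-right corner.

A dark label reading "PREVIEW" appears in the lower-right corner.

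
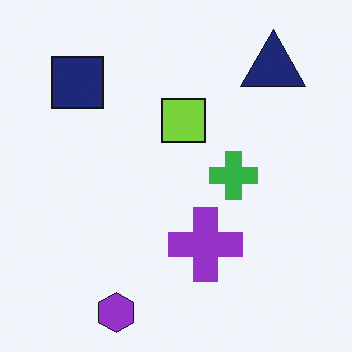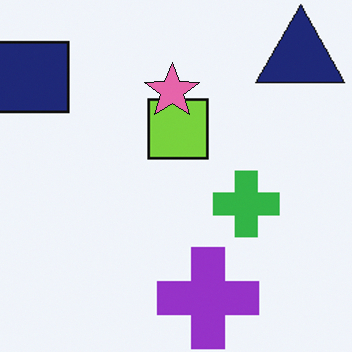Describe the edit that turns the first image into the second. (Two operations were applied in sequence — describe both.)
The image was cropped slightly and scaled back up, then overlaid with an additional pink star.

The visible shapes are larger and the field of view is narrower; shapes near the original edges may be partly or wholly outside the frame — a crop-and-rescale. A pink star appears in the second image that is absent from the first.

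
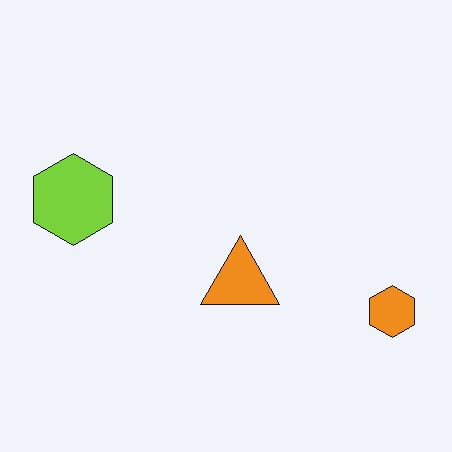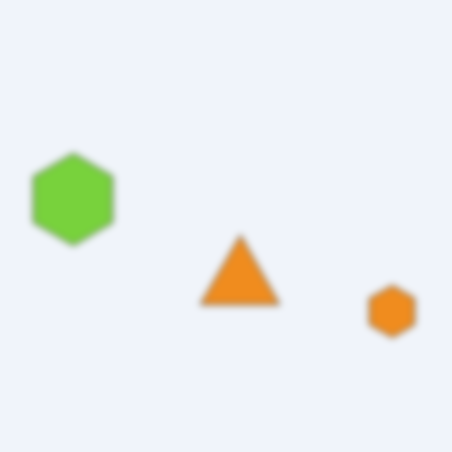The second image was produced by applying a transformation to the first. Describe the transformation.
The image was moderately blurred.

Shape edges and outlines are uniformly softened across the whole image.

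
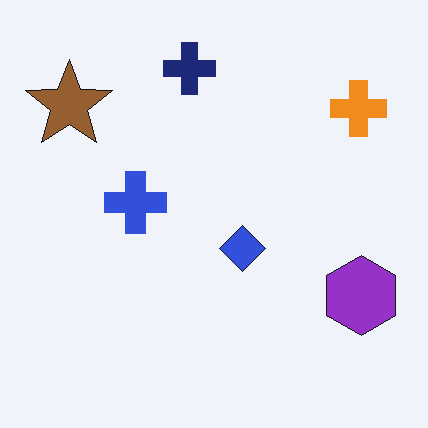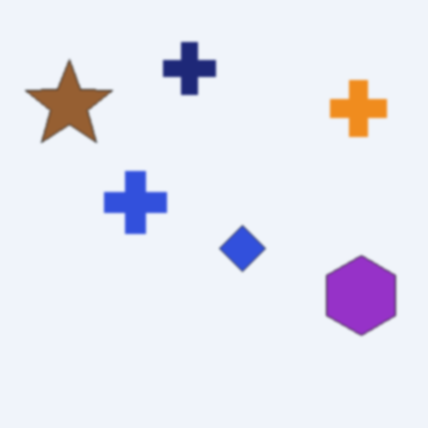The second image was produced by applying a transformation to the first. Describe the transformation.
The transformation is: given a subtle gaussian blur.

Shape edges and outlines are uniformly softened across the whole image.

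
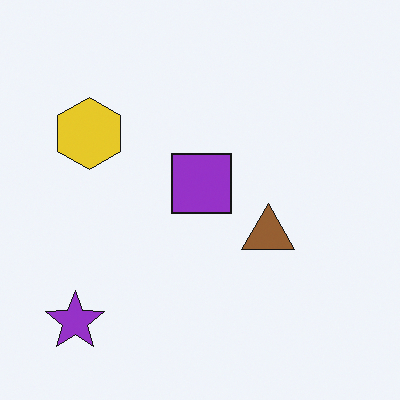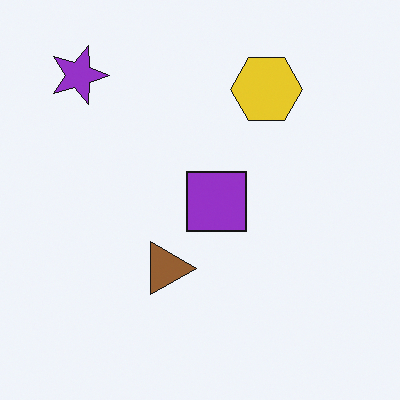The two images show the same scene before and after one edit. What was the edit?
The image was rotated 90° clockwise.

The purple star sits in the bottom-left of the first image and the top-left of the second — consistent with a whole-image 90° clockwise rotation.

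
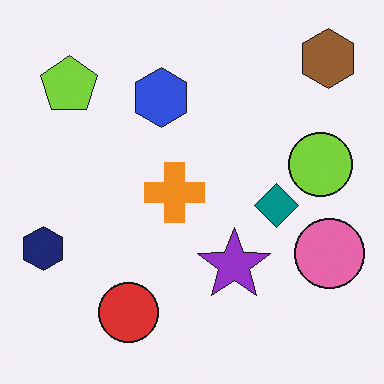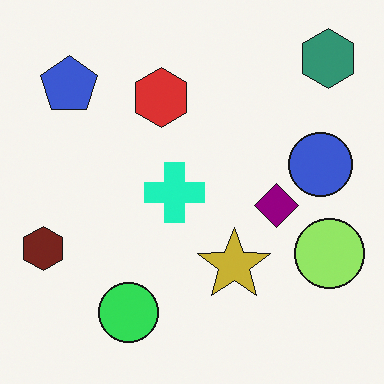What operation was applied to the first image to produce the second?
The second image is the first hue-shifted noticeably.

Every shape's color has rotated by the same amount around the hue wheel — a uniform hue shift.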